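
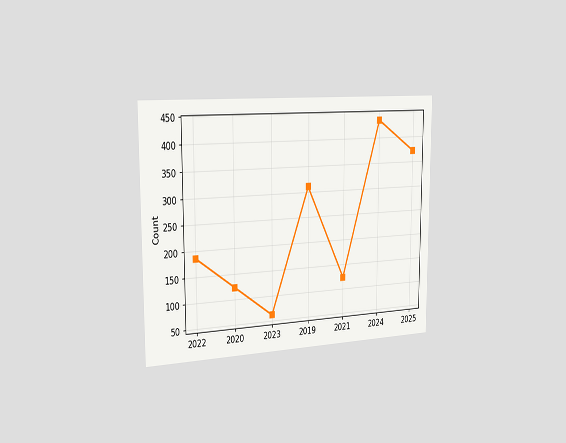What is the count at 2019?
310

The chart is viewed slightly from the left. At 2019, the line is at 310.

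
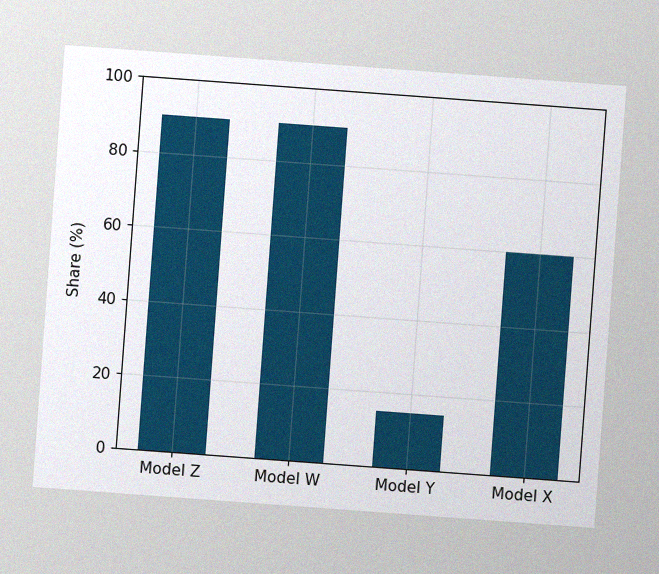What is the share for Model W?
90%

The chart is tilted about 4° clockwise, with some photo noise. Reading along the chart's y-axis, the Model W bar reaches 90%.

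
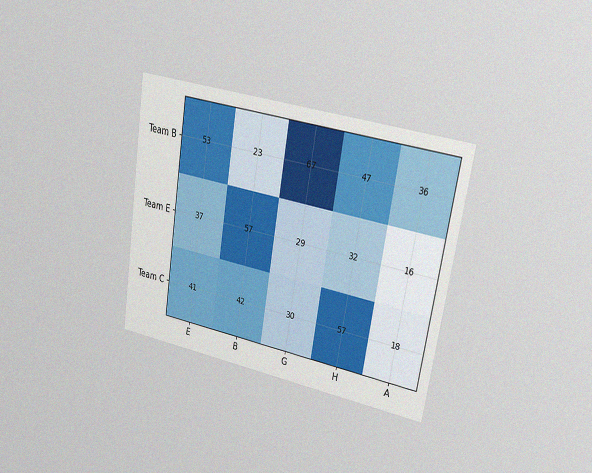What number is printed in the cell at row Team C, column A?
The chart is tilted about 9° clockwise and viewed at a slight angle, with some photo noise. The (Team C, A) cell reads 18.

18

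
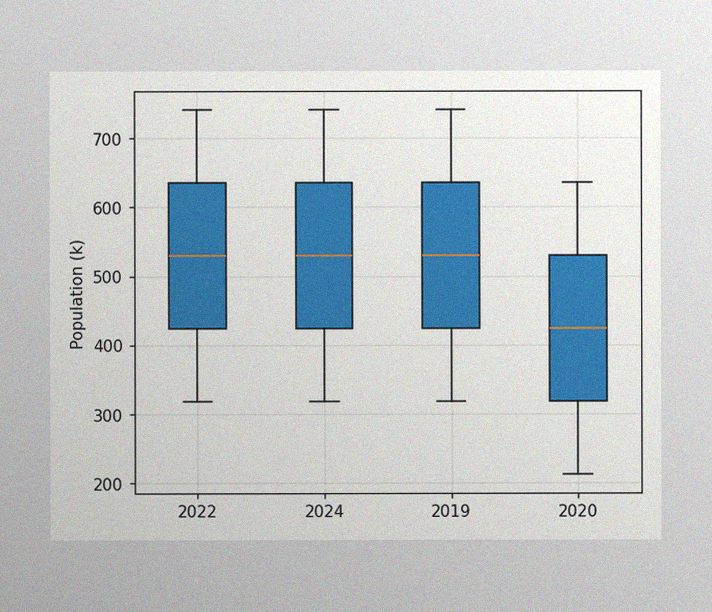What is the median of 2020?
The image has some photo noise and uneven lighting. The median line in the 2020 box sits at 424k.

424k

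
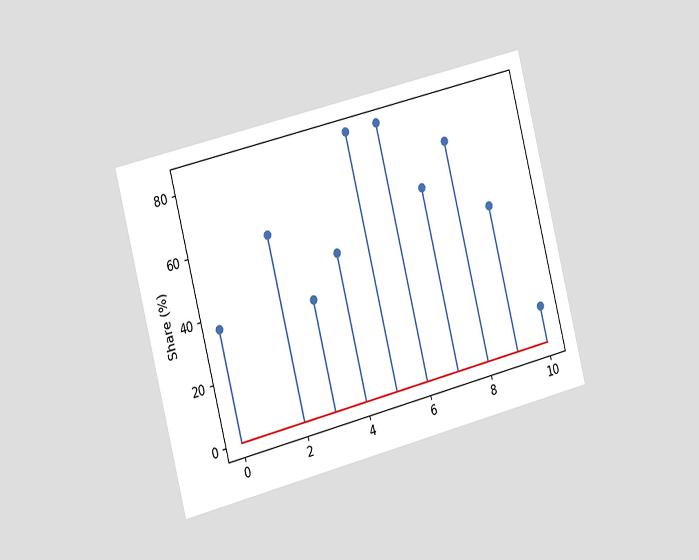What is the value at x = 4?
48%

The chart is tilted about 14° counter-clockwise and viewed slightly from the left. The stem at x=4 reaches 48%.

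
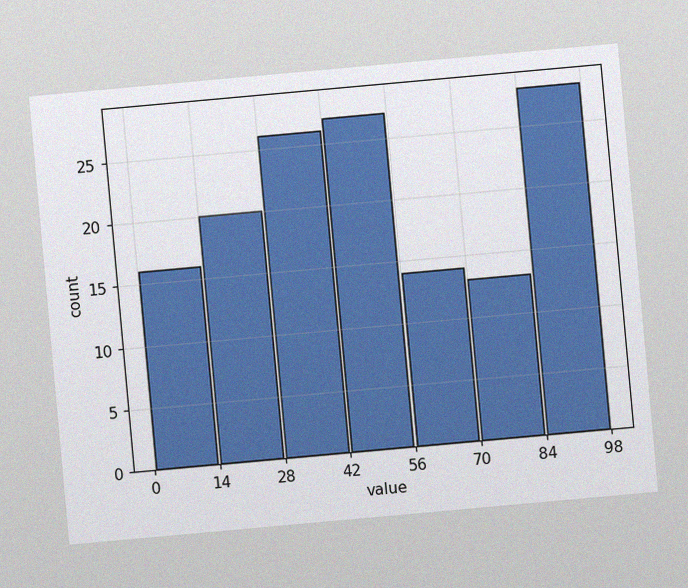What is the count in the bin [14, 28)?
The chart is tilted about 5° counter-clockwise, with some photo noise. The [14, 28) bin has height 20.

20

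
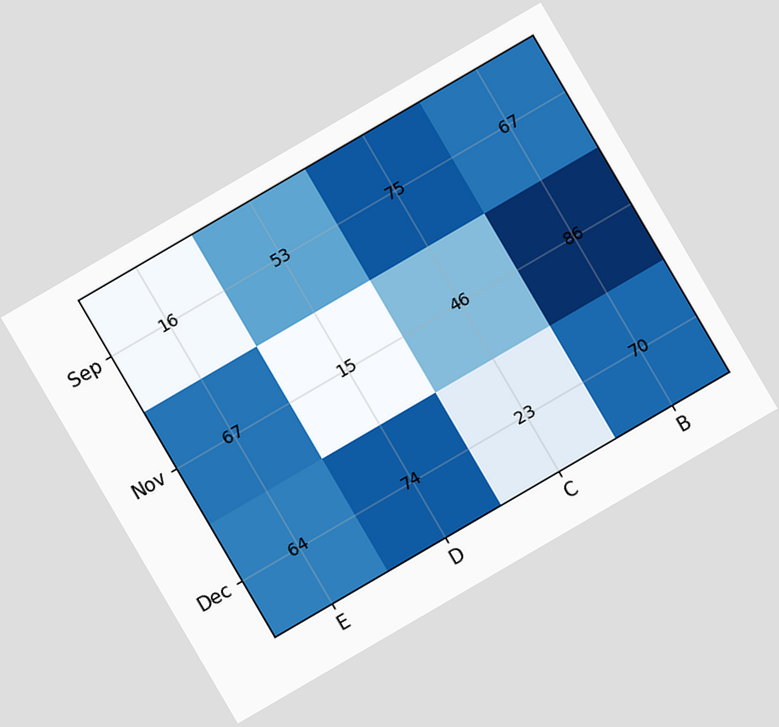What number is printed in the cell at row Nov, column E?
The chart is tilted about 30° counter-clockwise. The (Nov, E) cell reads 67.

67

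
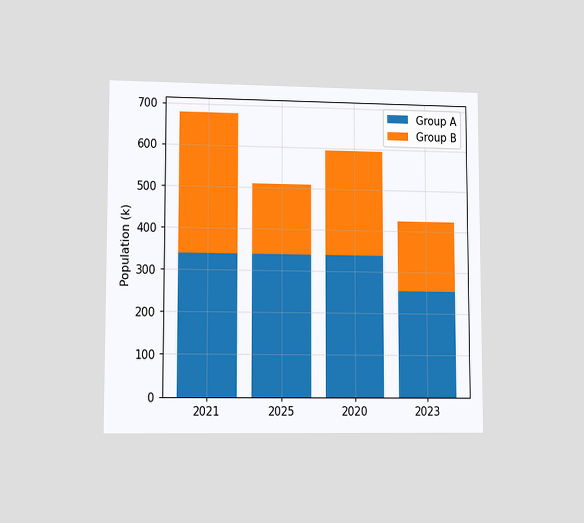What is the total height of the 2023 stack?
425k

The chart is viewed at a slight angle. The 2023 stack's top reaches 425k on the y-axis.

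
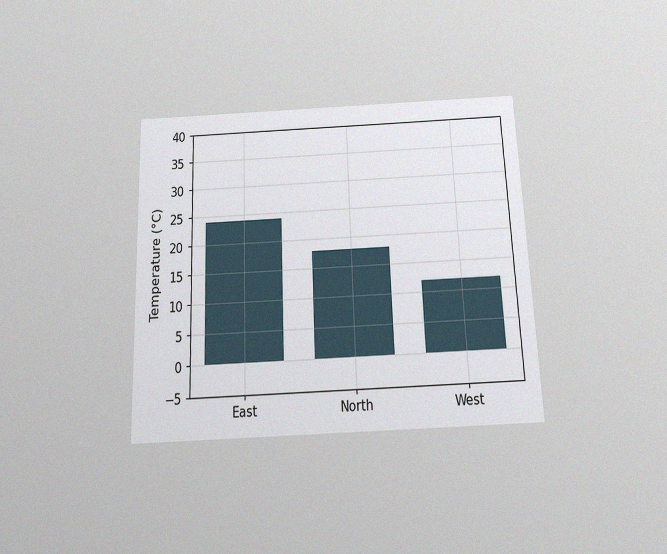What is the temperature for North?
18°C

The chart is tilted about 2° counter-clockwise and viewed slightly from below, with some photo noise. Reading along the chart's y-axis, the North bar reaches 18°C.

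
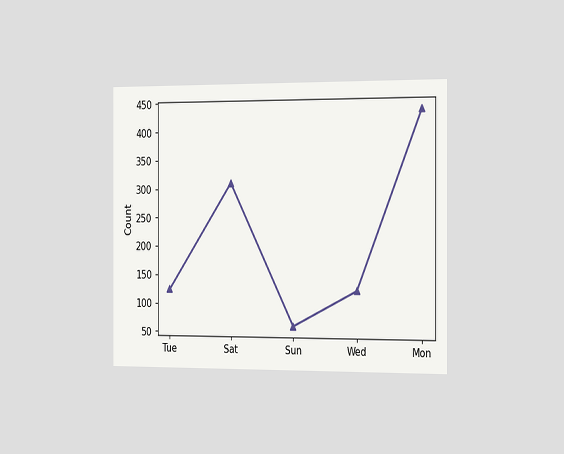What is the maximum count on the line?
434

The chart is viewed slightly from the right. The highest point is at Mon, and reading across to the y-axis gives 434.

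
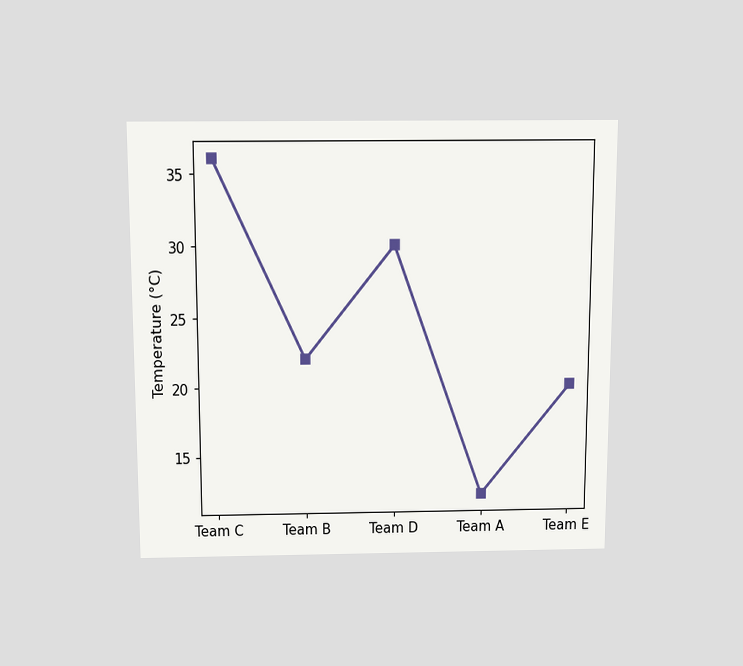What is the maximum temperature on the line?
36°C

The chart is viewed slightly from above. The highest point is at Team C, and reading across to the y-axis gives 36°C.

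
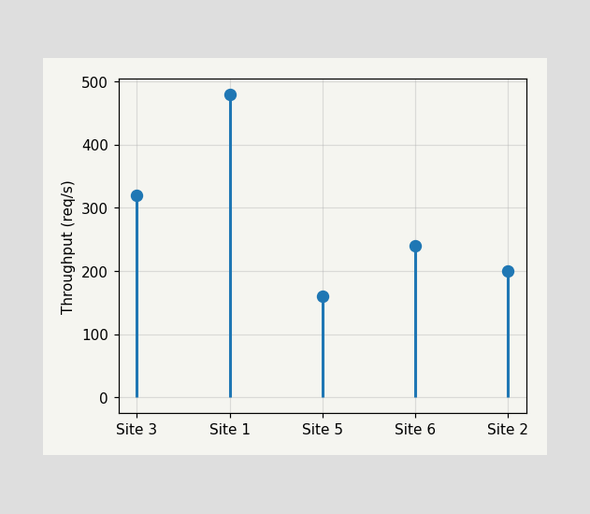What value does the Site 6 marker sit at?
240req/s

The Site 6 marker sits at 240req/s.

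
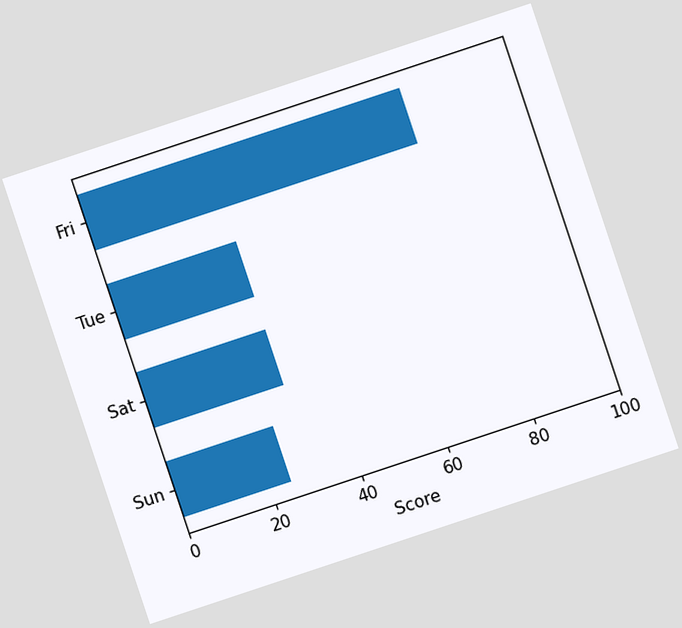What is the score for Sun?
25

The chart is tilted about 18° counter-clockwise. Reading along the chart's x-axis, the Sun bar reaches 25.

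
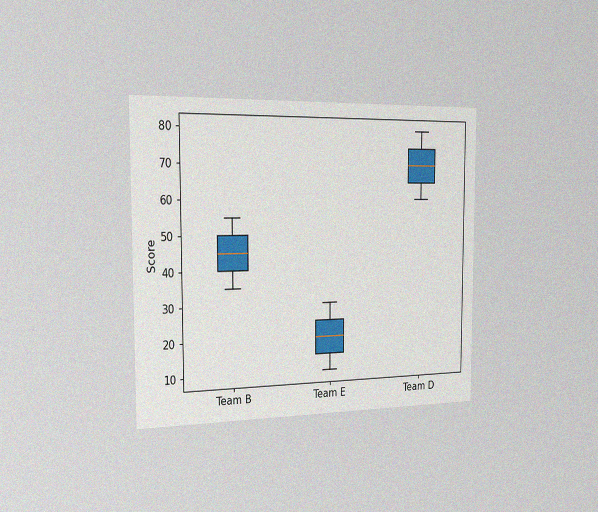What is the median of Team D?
70

The chart is viewed slightly from the left, with some photo noise. The median line in the Team D box sits at 70.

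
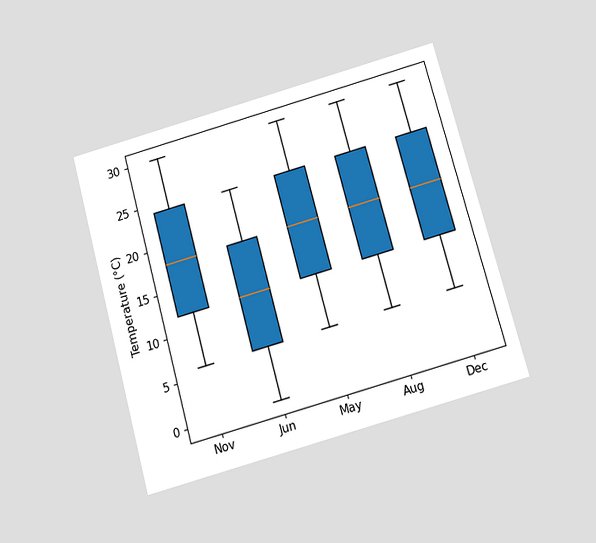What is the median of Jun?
12°C

The chart is tilted about 15° counter-clockwise and viewed slightly from below. The median line in the Jun box sits at 12°C.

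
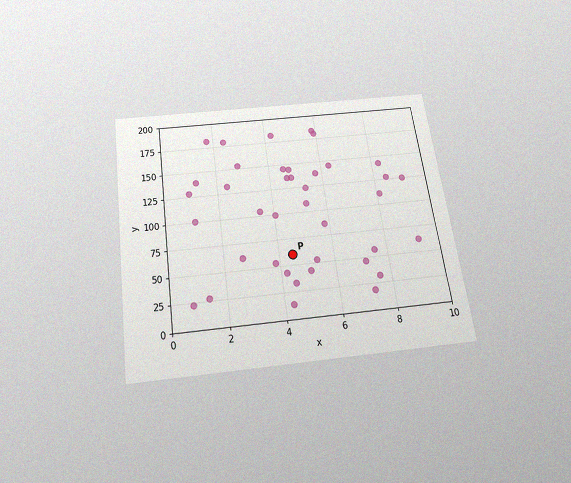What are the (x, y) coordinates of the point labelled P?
(4.5, 60)

The chart is tilted about 8° counter-clockwise and viewed slightly from below, with some photo noise. Following the gridlines from P to each axis, P sits at (4.5, 60).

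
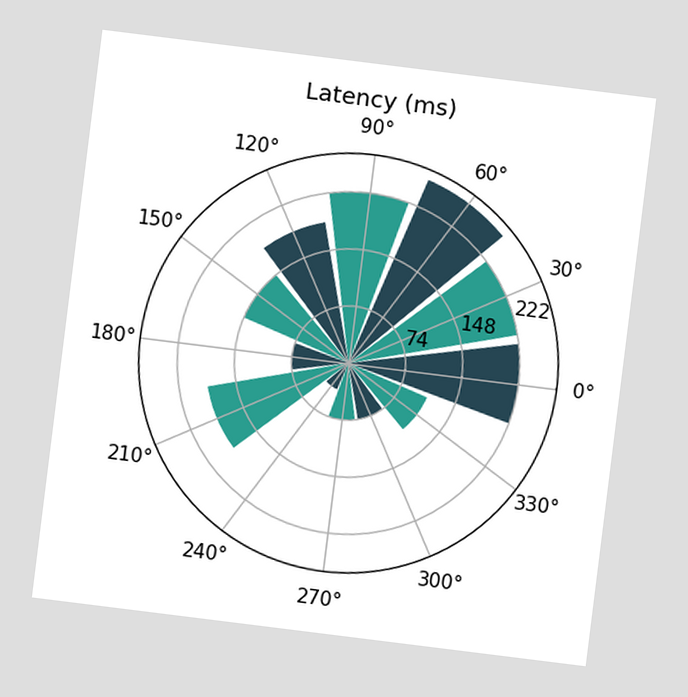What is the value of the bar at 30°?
The chart is tilted about 7° clockwise. The bar at 30° reaches 222ms on the radial axis.

222ms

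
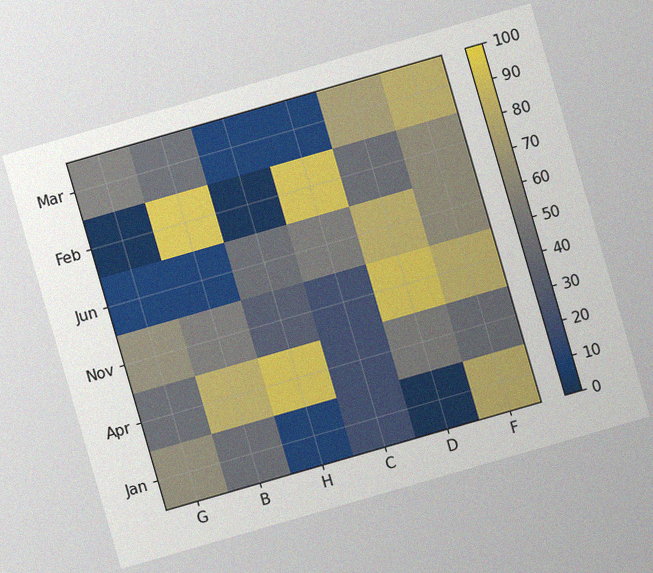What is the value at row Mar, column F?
80

The chart is tilted about 16° counter-clockwise, with some photo noise. Matching cell (Mar, F) against the colorbar gives 80.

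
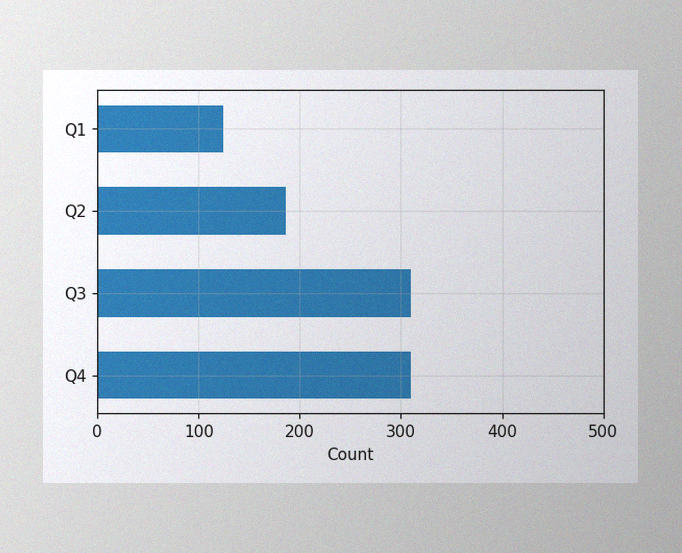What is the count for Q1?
The image has some photo noise and uneven lighting. Reading along the chart's x-axis, the Q1 bar reaches 124.

124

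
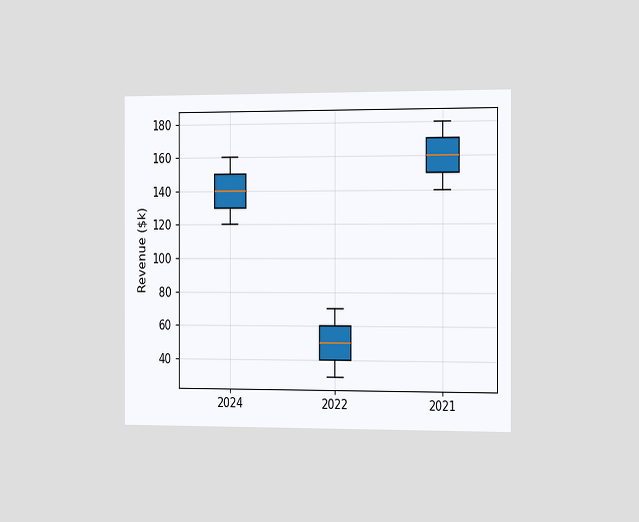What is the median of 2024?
$140k

The chart is viewed slightly from the right. The median line in the 2024 box sits at $140k.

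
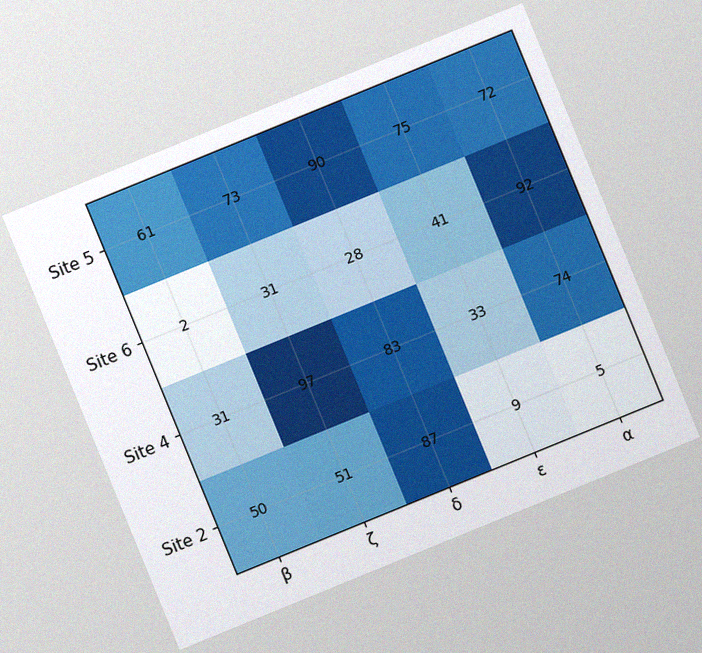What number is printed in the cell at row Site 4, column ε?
The chart is tilted about 22° counter-clockwise, with some photo noise. The (Site 4, ε) cell reads 33.

33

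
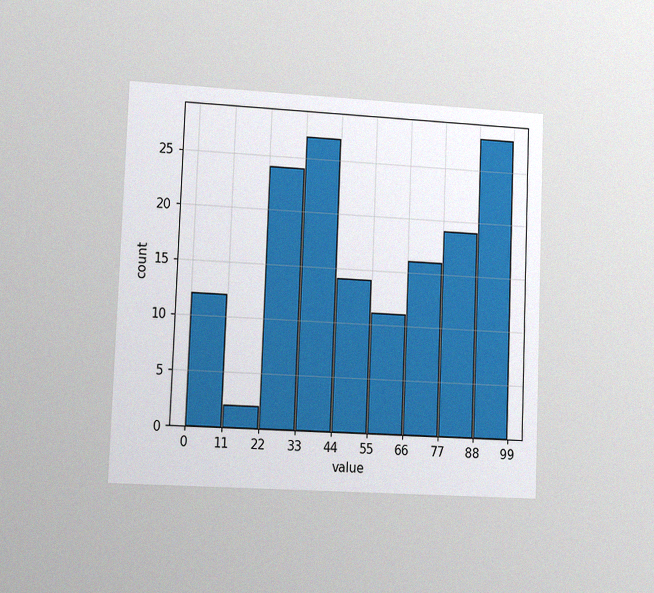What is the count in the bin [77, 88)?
19

The chart is tilted about 2° clockwise and viewed slightly from the left, with some photo noise. The [77, 88) bin has height 19.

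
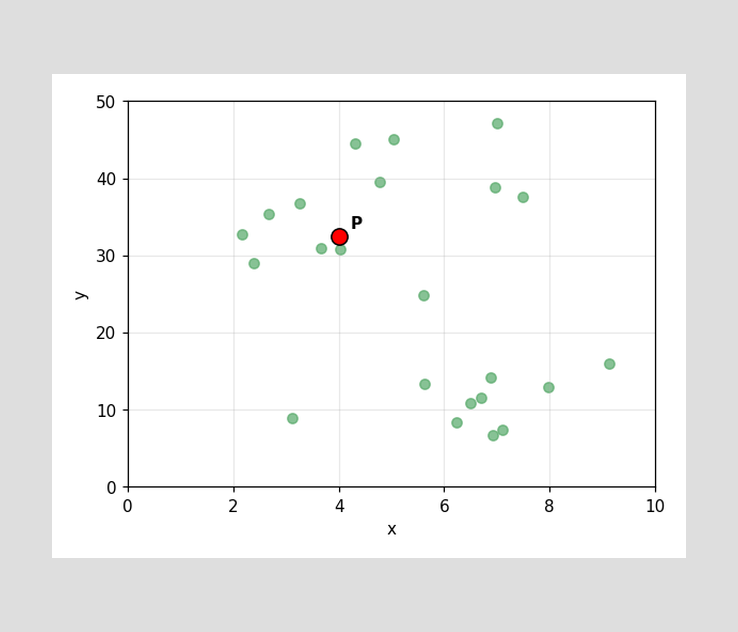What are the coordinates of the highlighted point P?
Following the gridlines from P to each axis, P sits at (4, 32.5).

(4, 32.5)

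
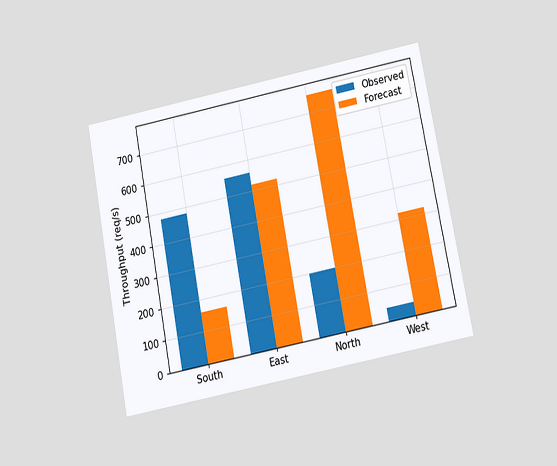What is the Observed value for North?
The chart is tilted about 11° counter-clockwise and viewed slightly from below. The Observed bar at North reaches 200req/s on the y-axis.

200req/s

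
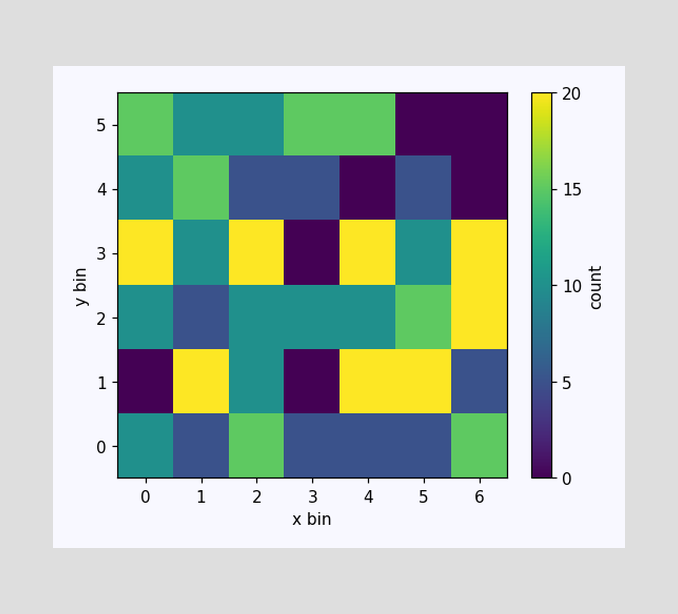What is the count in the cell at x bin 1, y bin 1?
20

Matching the cell (1, 1) against the colorbar gives 20.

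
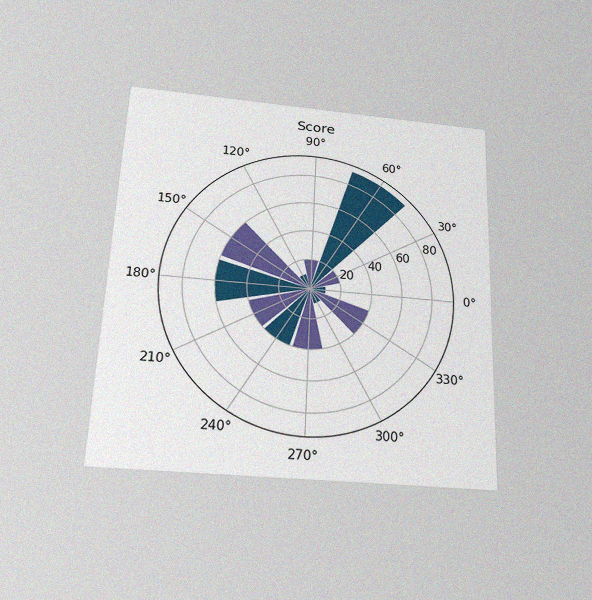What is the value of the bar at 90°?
The chart is tilted about 2° clockwise and viewed slightly from below, with some photo noise. The bar at 90° reaches 20 on the radial axis.

20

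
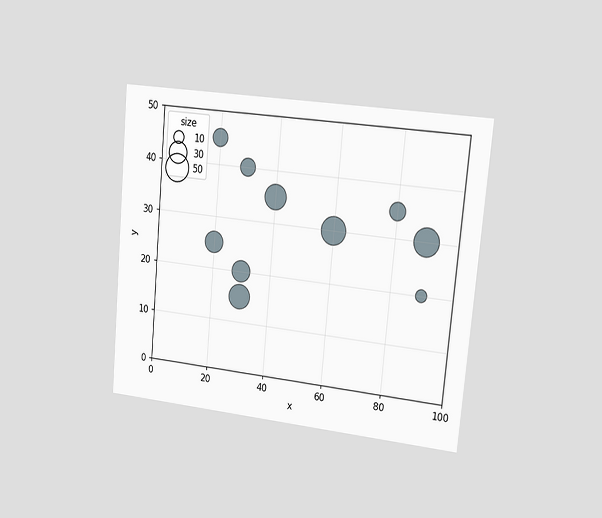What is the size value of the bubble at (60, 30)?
50

The chart is tilted about 5° clockwise and viewed slightly from the right. Matching the bubble at (60, 30) against the size legend gives 50.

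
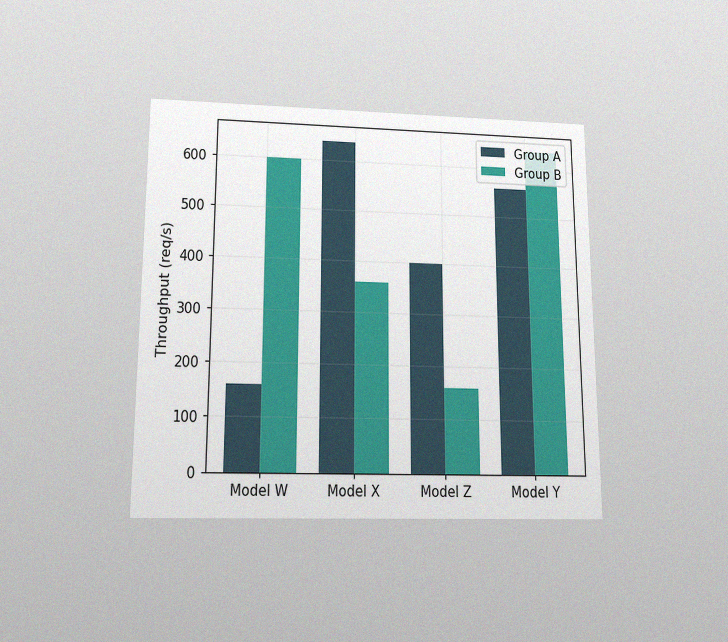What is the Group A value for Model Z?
The chart is viewed slightly from below, with some photo noise. The Group A bar at Model Z reaches 400req/s on the y-axis.

400req/s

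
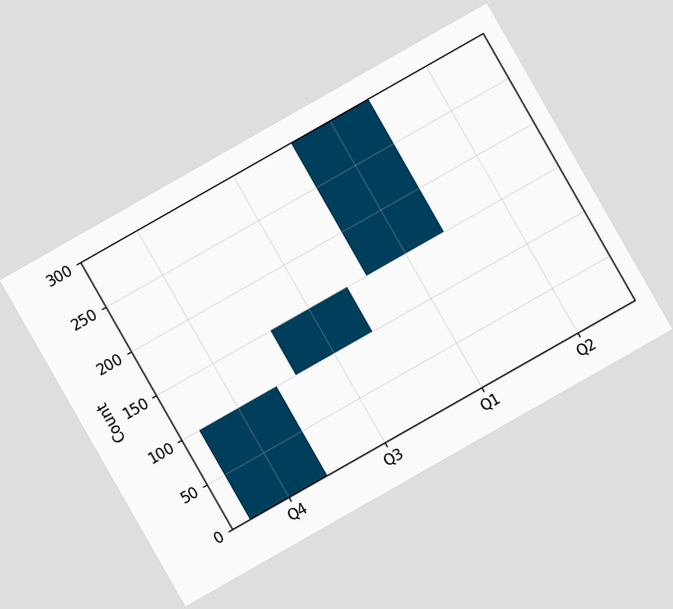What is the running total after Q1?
The chart is tilted about 30° counter-clockwise. After Q1 the running total reaches 300.

300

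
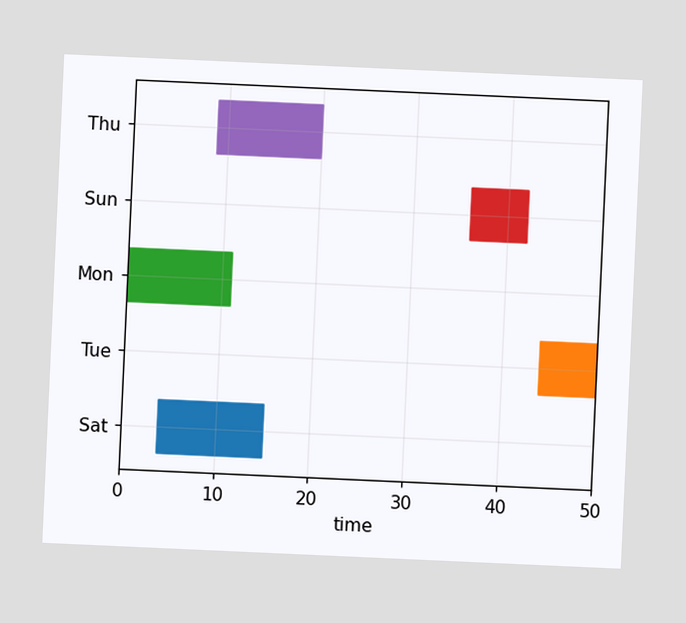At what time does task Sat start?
4

The chart is tilted about 3° clockwise. The Sat bar begins at t=4.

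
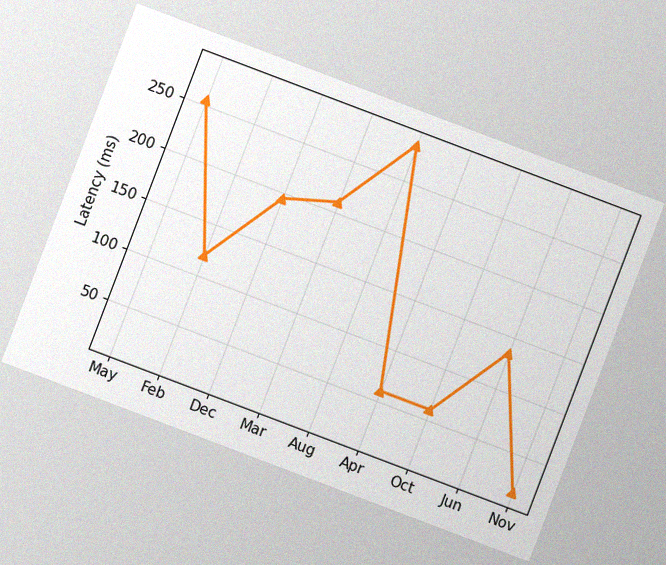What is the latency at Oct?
The chart is tilted about 21° clockwise, with some photo noise. At Oct, the line is at 60ms.

60ms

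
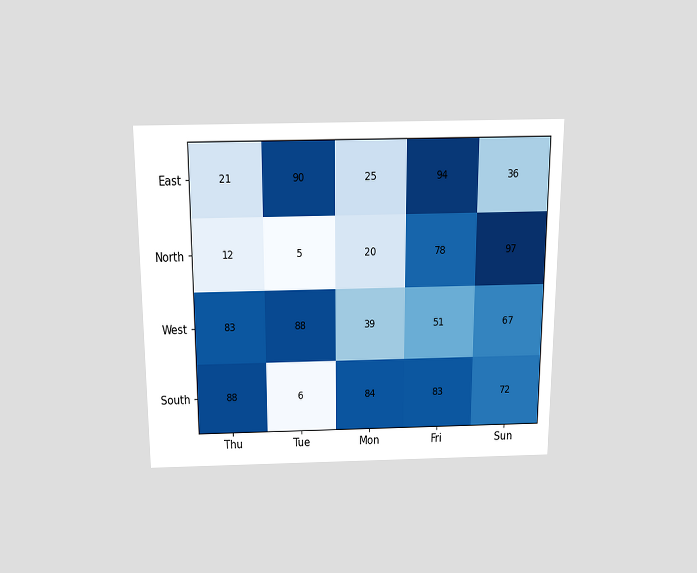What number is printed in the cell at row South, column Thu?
88

The chart is viewed slightly from above. The (South, Thu) cell reads 88.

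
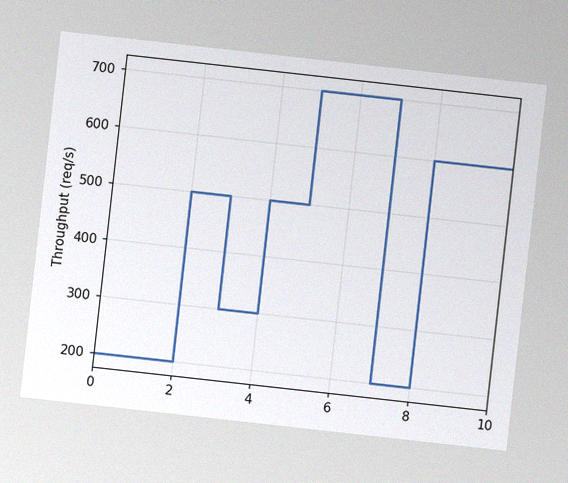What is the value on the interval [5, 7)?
The chart is tilted about 6° clockwise, with some photo noise. On [5, 7) the step sits at 700req/s.

700req/s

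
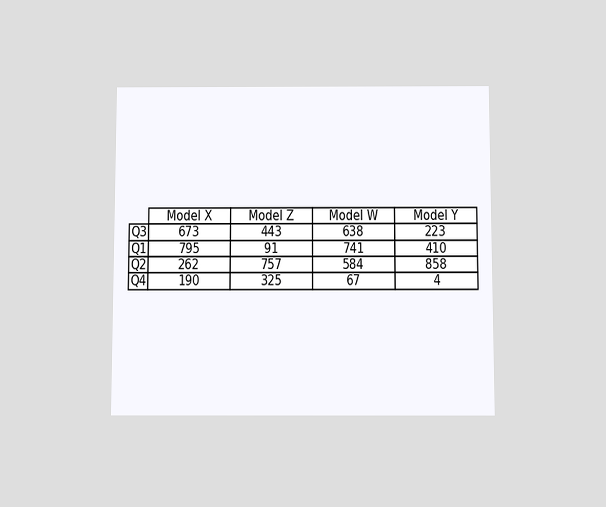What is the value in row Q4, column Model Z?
325

The chart is viewed slightly from below. The (Q4, Model Z) cell reads 325.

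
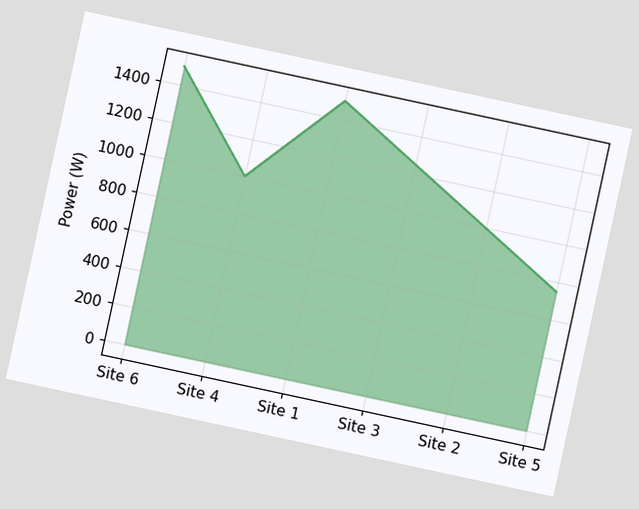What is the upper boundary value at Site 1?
The chart is tilted about 12° clockwise. At Site 1 the upper boundary is at 1500W.

1500W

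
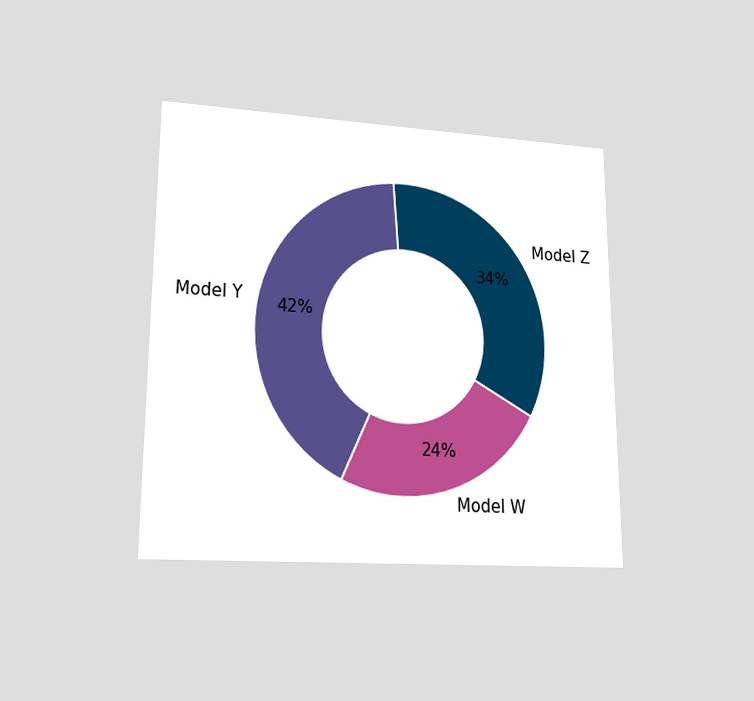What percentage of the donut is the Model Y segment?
The chart is viewed at a slight angle. The Model Y segment takes up 42% of the ring.

42%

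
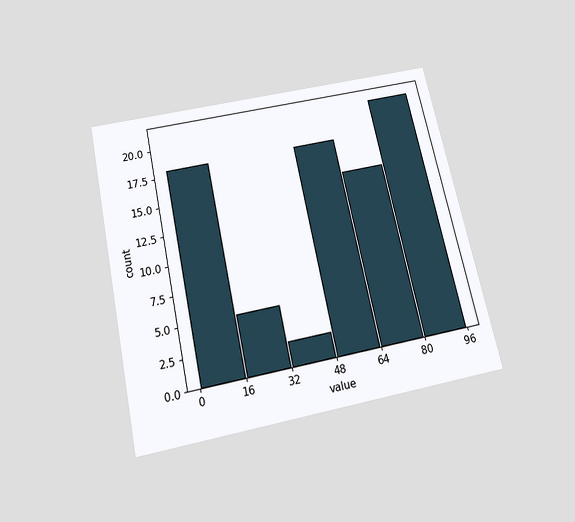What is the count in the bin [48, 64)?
The chart is tilted about 12° counter-clockwise and viewed slightly from below. The [48, 64) bin has height 18.

18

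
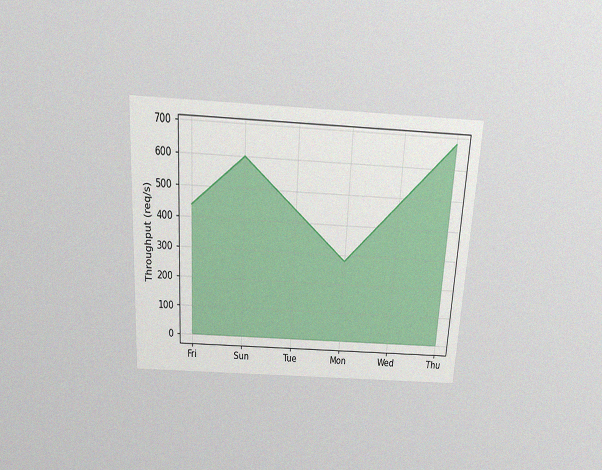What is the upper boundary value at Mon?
280req/s

The chart is tilted about 3° clockwise and viewed slightly from above, with some photo noise. At Mon the upper boundary is at 280req/s.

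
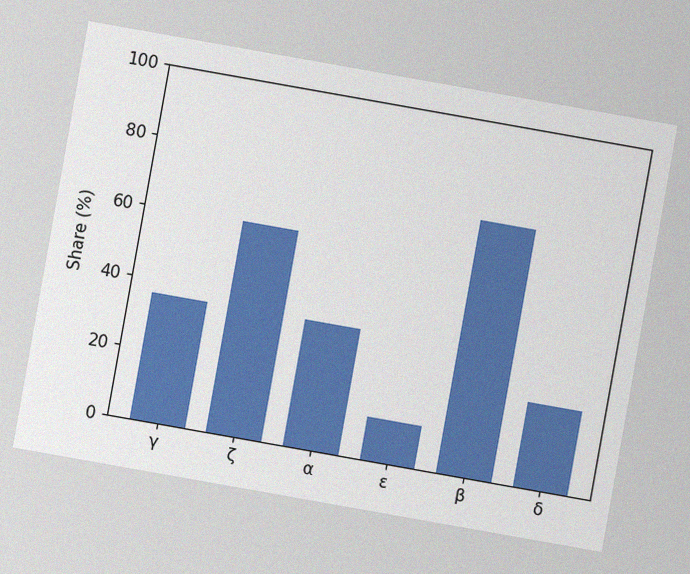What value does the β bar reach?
72%

The chart is tilted about 10° clockwise, with some photo noise. Reading along the chart's y-axis, the β bar reaches 72%.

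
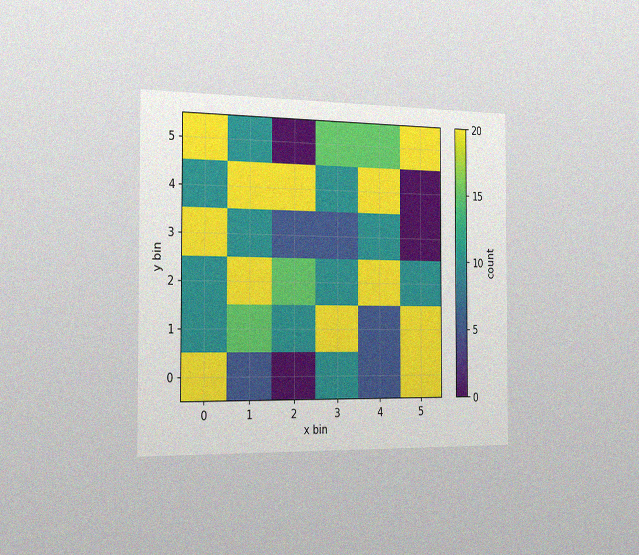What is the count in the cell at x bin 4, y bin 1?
5

The chart is viewed slightly from the left, with some photo noise. Matching the cell (4, 1) against the colorbar gives 5.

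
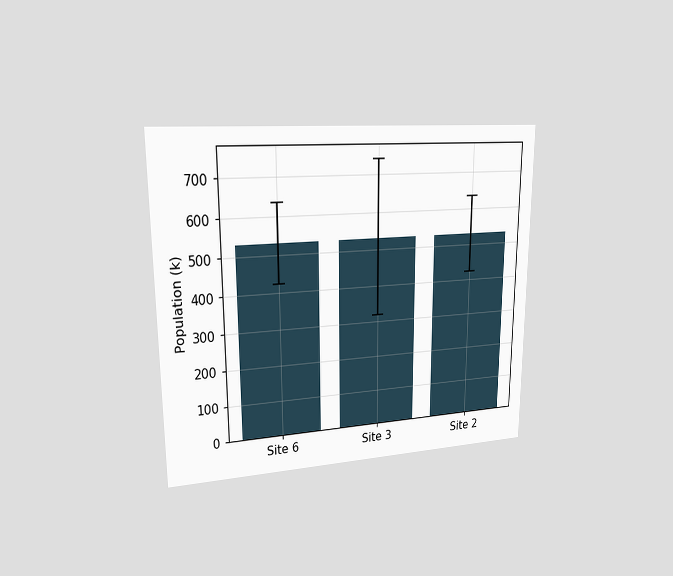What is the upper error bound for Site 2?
636k

The chart is viewed at a slight angle. The Site 2 bar's upper whisker reaches 636k.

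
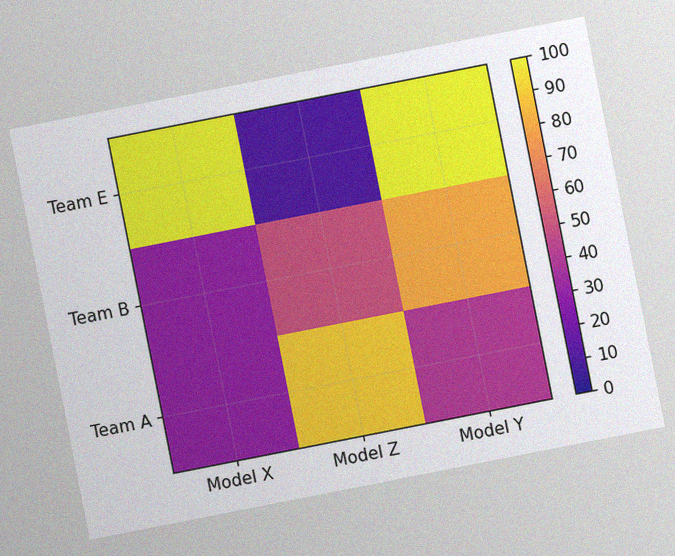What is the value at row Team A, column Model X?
30

The chart is tilted about 11° counter-clockwise, with some photo noise. Matching cell (Team A, Model X) against the colorbar gives 30.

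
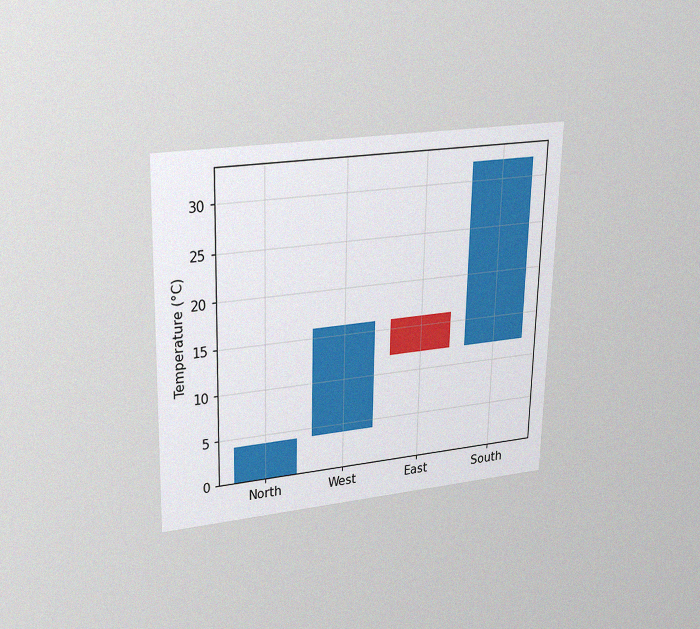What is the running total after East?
12°C

The chart is viewed slightly from above, with some photo noise. After East the running total reaches 12°C.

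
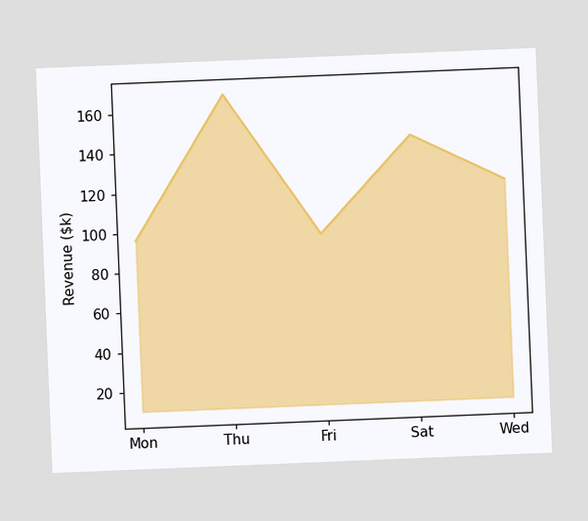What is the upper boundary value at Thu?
The chart is tilted about 2° counter-clockwise. At Thu the upper boundary is at $168k.

$168k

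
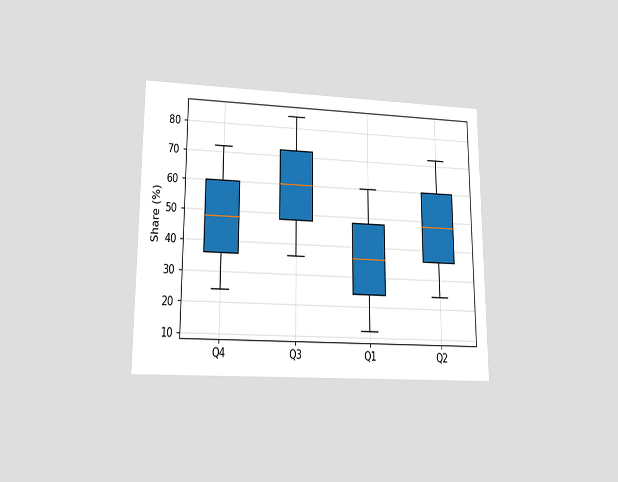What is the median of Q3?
60%

The chart is viewed at a slight angle. The median line in the Q3 box sits at 60%.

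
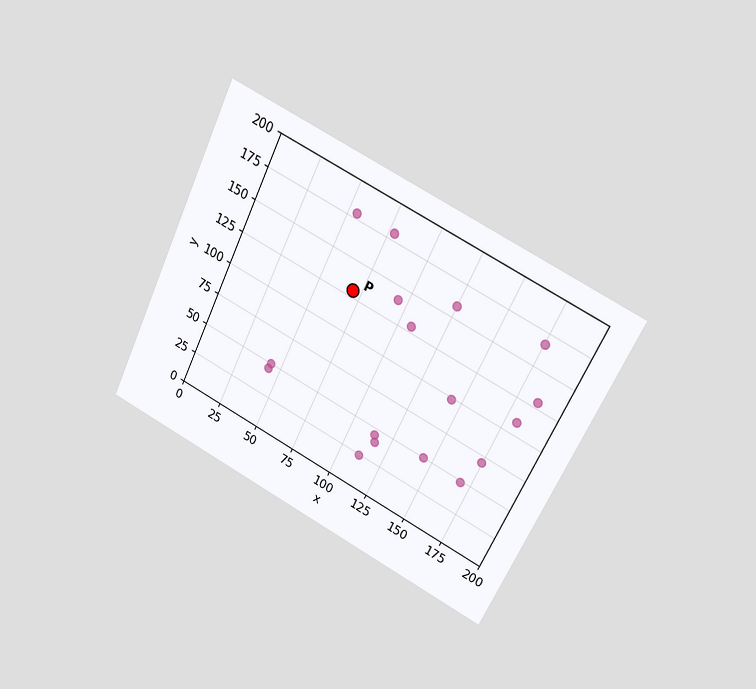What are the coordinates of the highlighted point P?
The chart is tilted about 26° clockwise and viewed at a slight angle. Following the gridlines from P to each axis, P sits at (70, 130).

(70, 130)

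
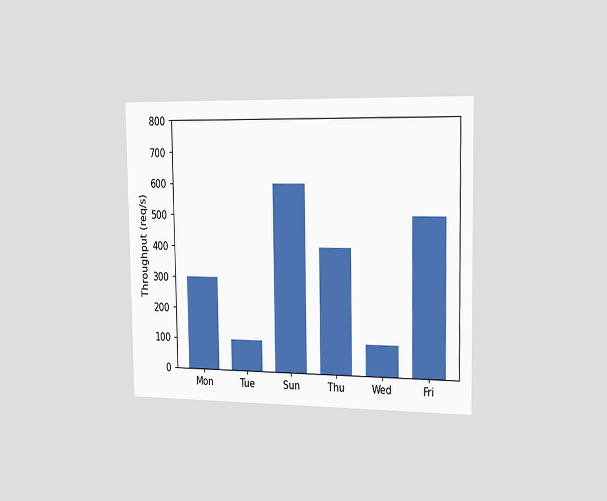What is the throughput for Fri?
The chart is viewed slightly from the right. Reading along the chart's y-axis, the Fri bar reaches 500req/s.

500req/s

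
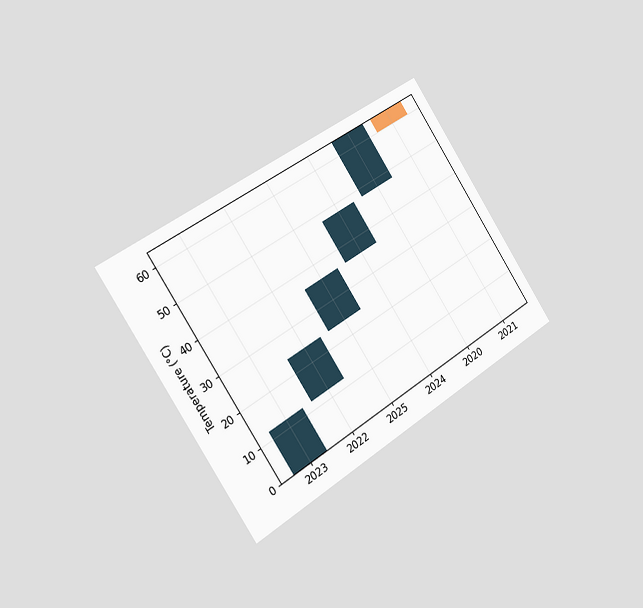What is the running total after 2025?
The chart is tilted about 33° counter-clockwise and viewed slightly from the left. After 2025 the running total reaches 36°C.

36°C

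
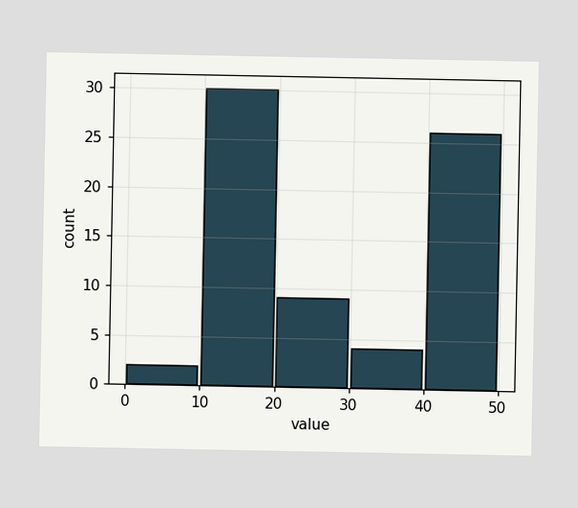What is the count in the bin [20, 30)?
9

The [20, 30) bin has height 9.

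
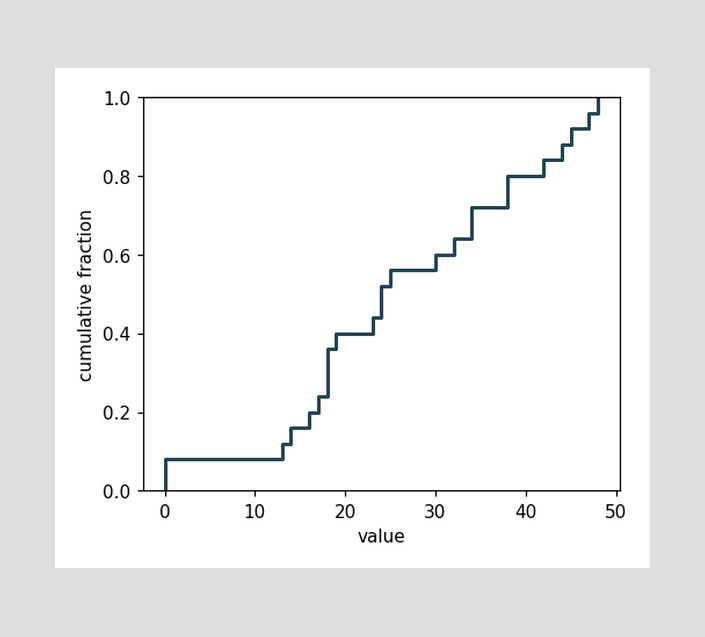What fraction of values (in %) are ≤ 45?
At x=45 the ECDF step is at 92%.

92%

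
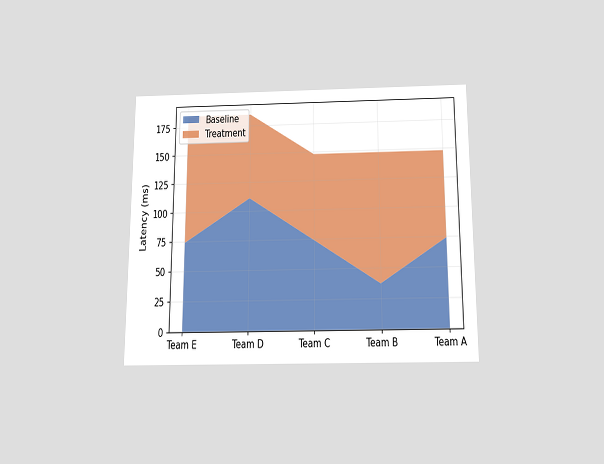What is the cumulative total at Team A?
The chart is viewed slightly from below. The stacked total at Team A reaches 148ms.

148ms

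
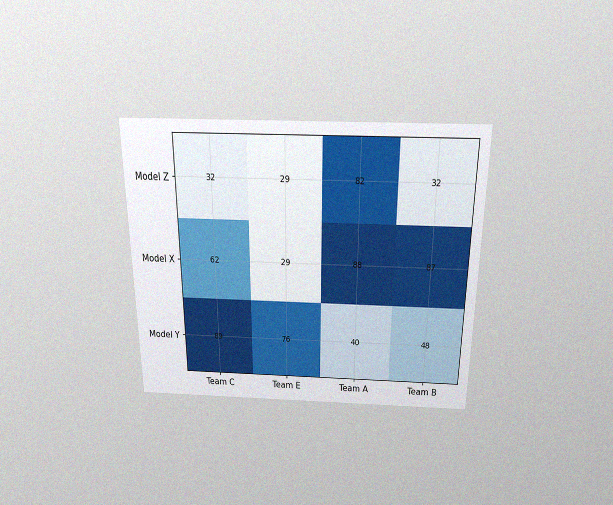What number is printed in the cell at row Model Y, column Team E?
The chart is viewed slightly from above, with some photo noise. The (Model Y, Team E) cell reads 76.

76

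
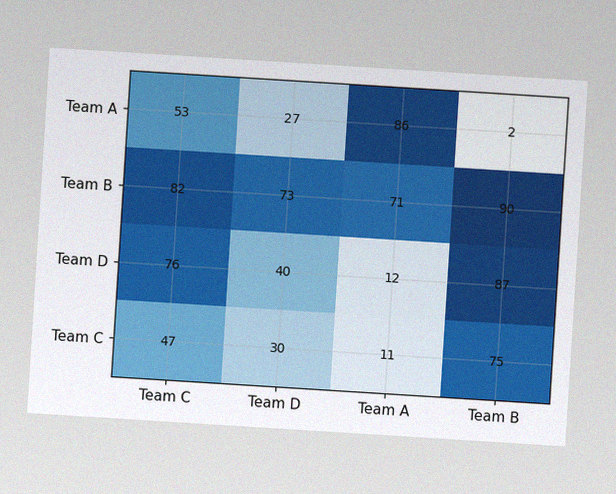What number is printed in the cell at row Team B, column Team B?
90

The chart is tilted about 4° clockwise, with some photo noise. The (Team B, Team B) cell reads 90.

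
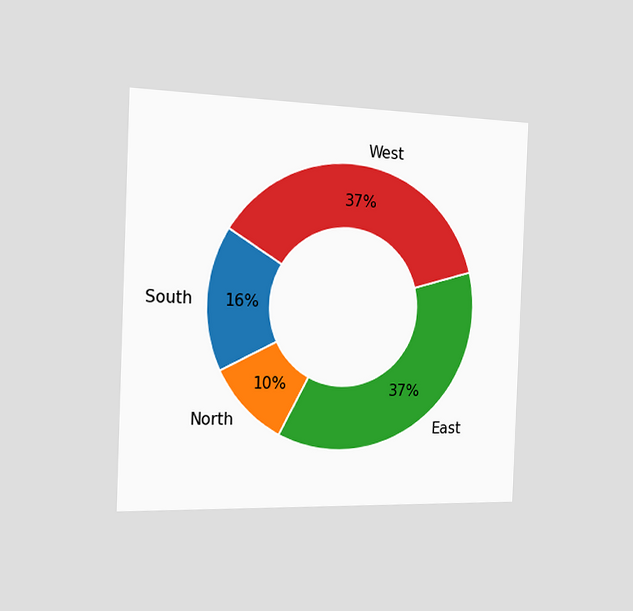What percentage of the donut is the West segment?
The chart is tilted about 2° clockwise and viewed slightly from the left. The West segment takes up 37% of the ring.

37%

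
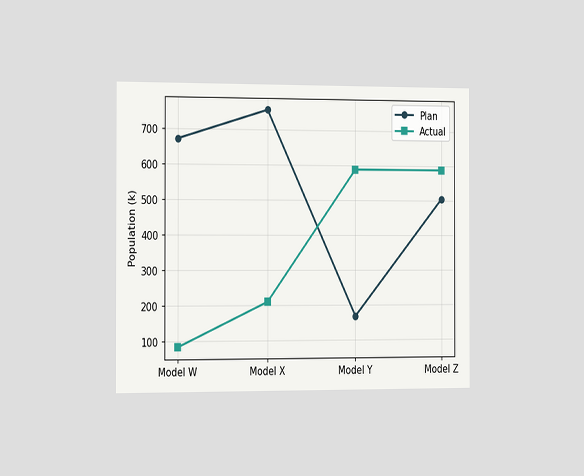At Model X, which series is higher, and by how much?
The chart is viewed slightly from the left. At Model X, Plan sits above the other line by 546k.

Plan, by 546k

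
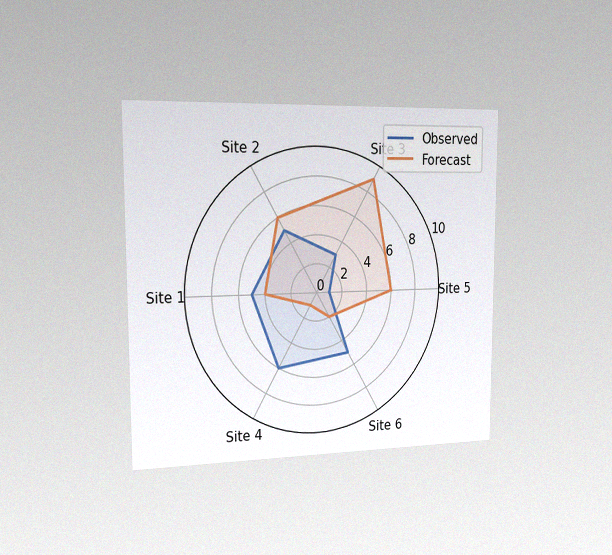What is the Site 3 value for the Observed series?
The chart is viewed slightly from the left, with some photo noise. On the Site 3 axis, Observed reaches 3.

3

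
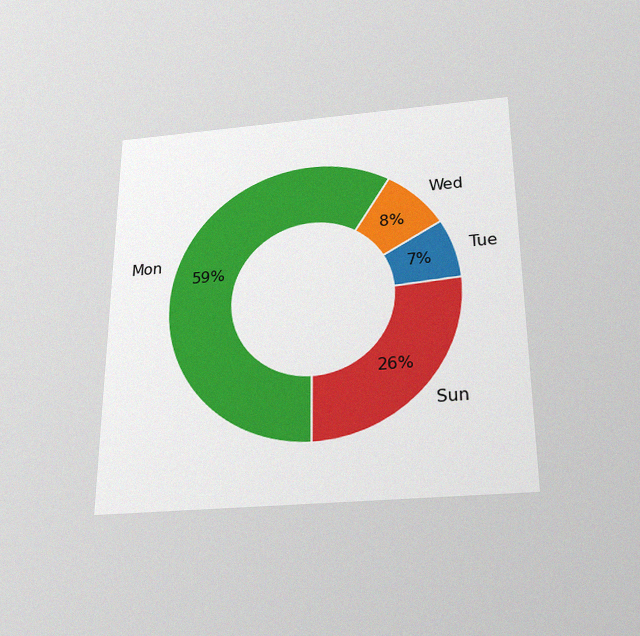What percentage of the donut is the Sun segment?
26%

The chart is viewed slightly from below, with some photo noise. The Sun segment takes up 26% of the ring.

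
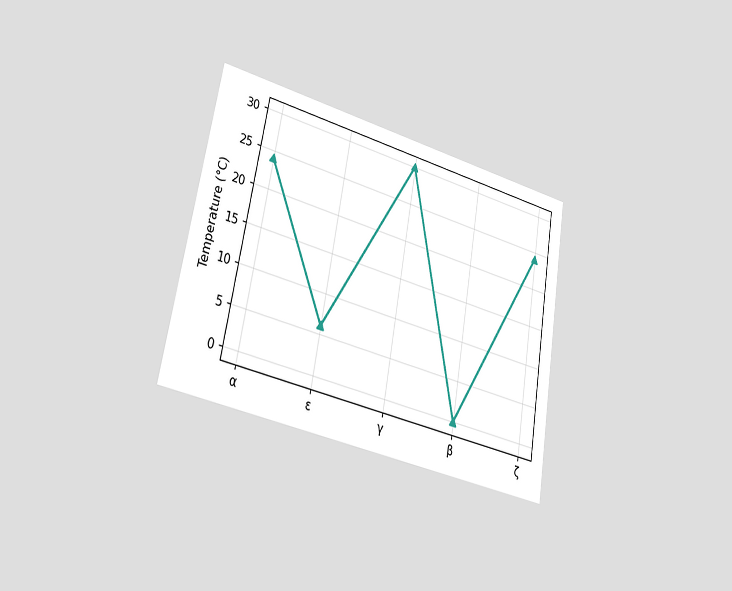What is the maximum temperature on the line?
30°C

The chart is tilted about 10° clockwise and viewed slightly from the left. The highest point is at γ, and reading across to the y-axis gives 30°C.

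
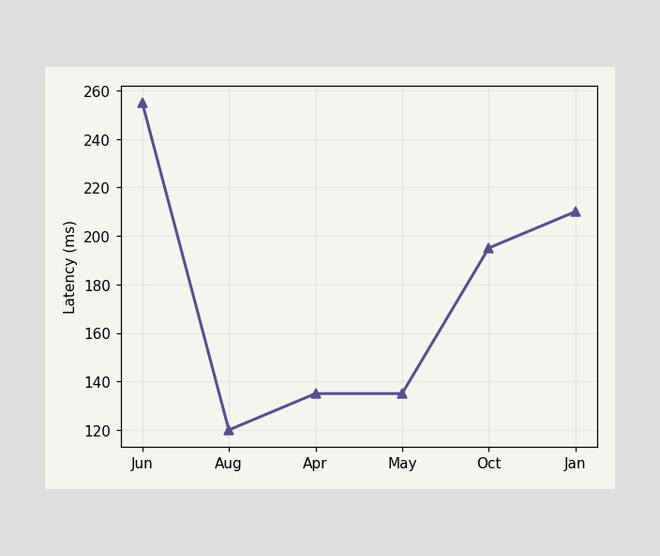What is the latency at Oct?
195ms

At Oct, the line is at 195ms.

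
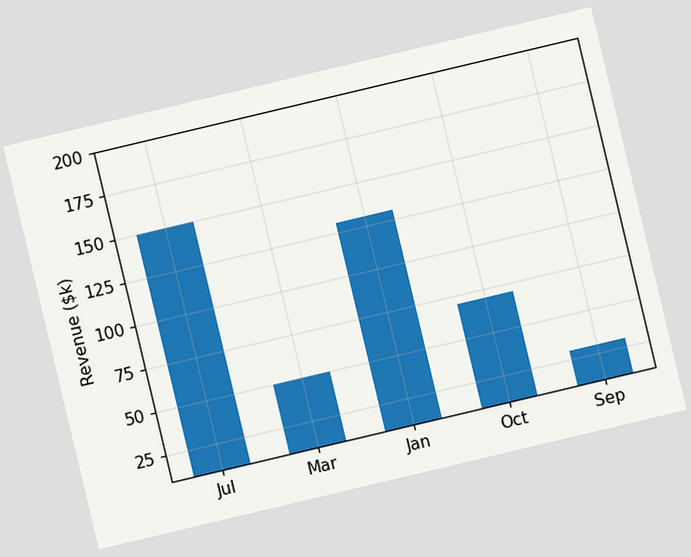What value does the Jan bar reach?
$130k

The chart is tilted about 13° counter-clockwise. Reading along the chart's y-axis, the Jan bar reaches $130k.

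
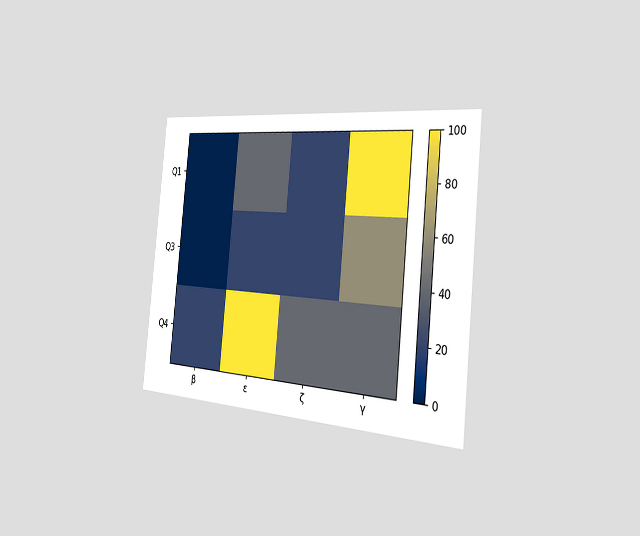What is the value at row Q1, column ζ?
The chart is tilted about 6° clockwise and viewed slightly from the right. Matching cell (Q1, ζ) against the colorbar gives 20.

20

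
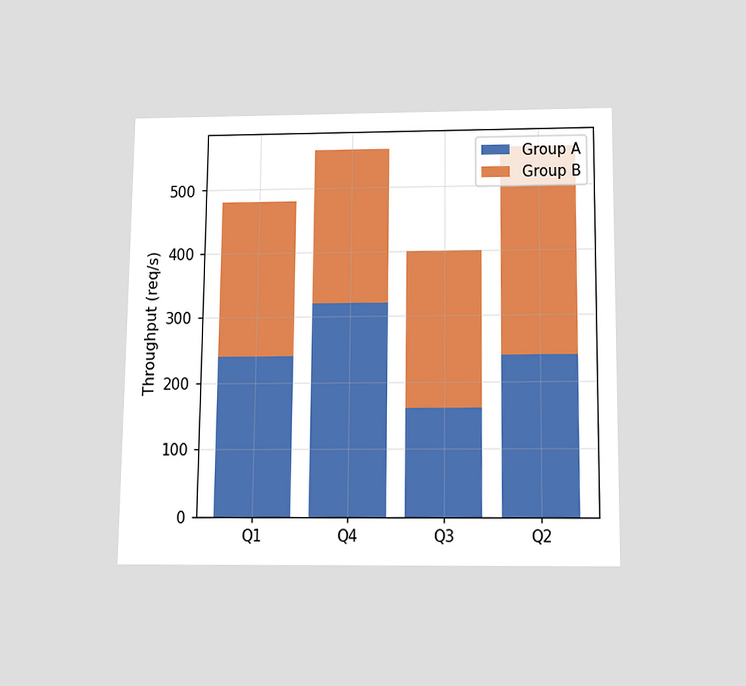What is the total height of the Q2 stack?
The chart is viewed slightly from below. The Q2 stack's top reaches 560req/s on the y-axis.

560req/s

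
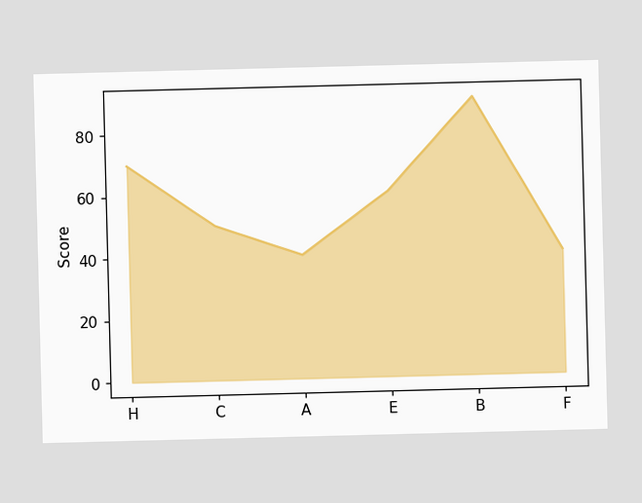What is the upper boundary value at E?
At E the upper boundary is at 60.

60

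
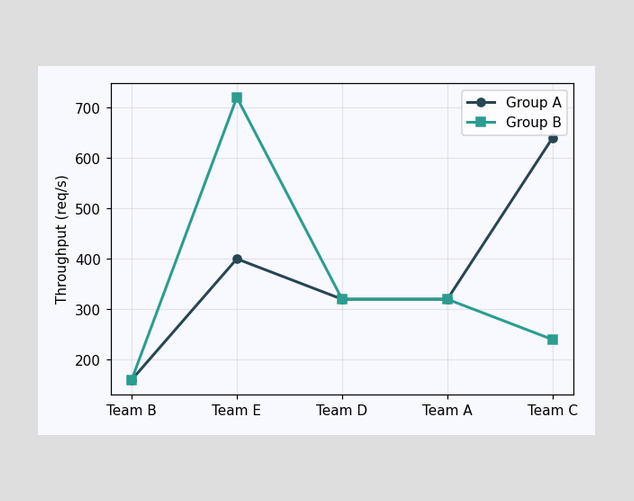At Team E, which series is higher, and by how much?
Group B, by 320req/s

At Team E, Group B sits above the other line by 320req/s.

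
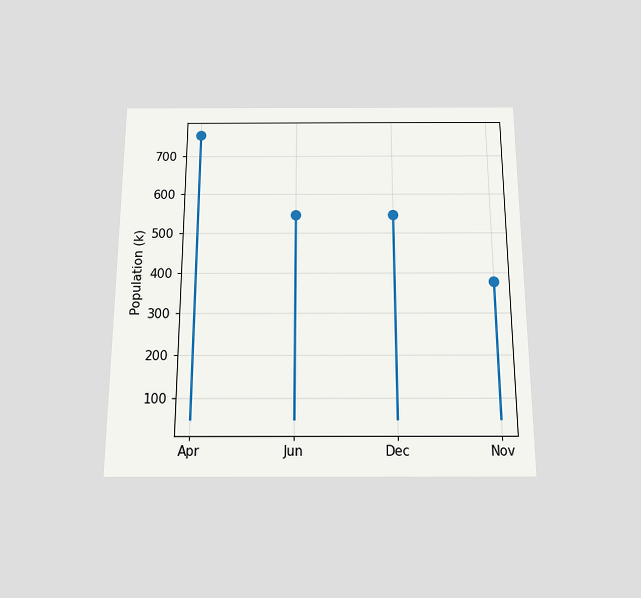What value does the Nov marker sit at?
378k

The chart is viewed slightly from below. The Nov marker sits at 378k.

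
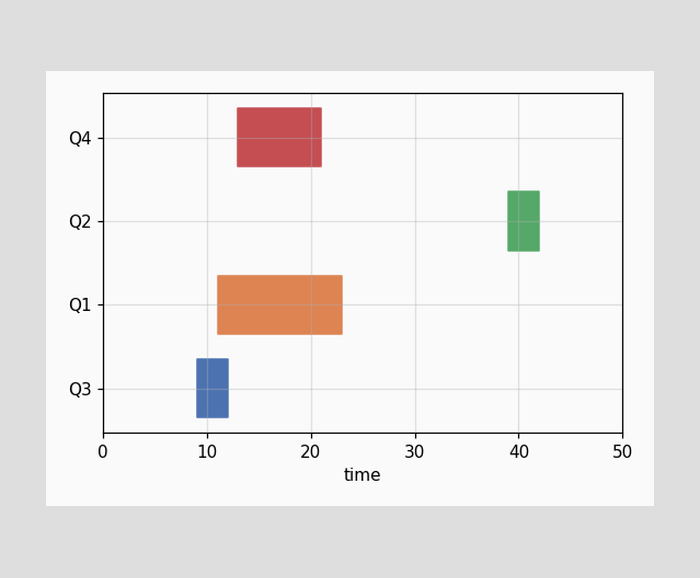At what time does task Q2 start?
39

The Q2 bar begins at t=39.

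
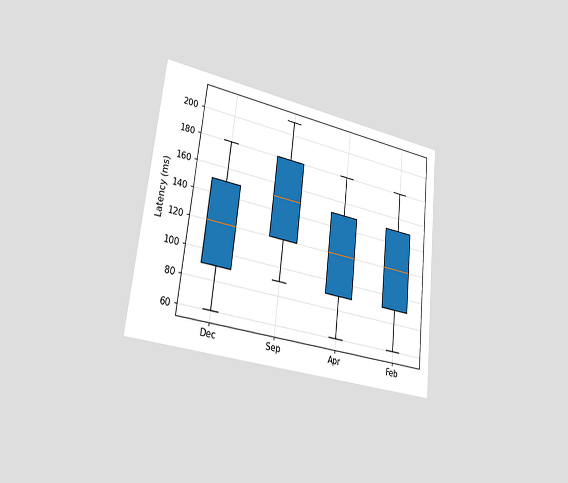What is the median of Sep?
150ms

The chart is tilted about 6° clockwise and viewed slightly from the left. The median line in the Sep box sits at 150ms.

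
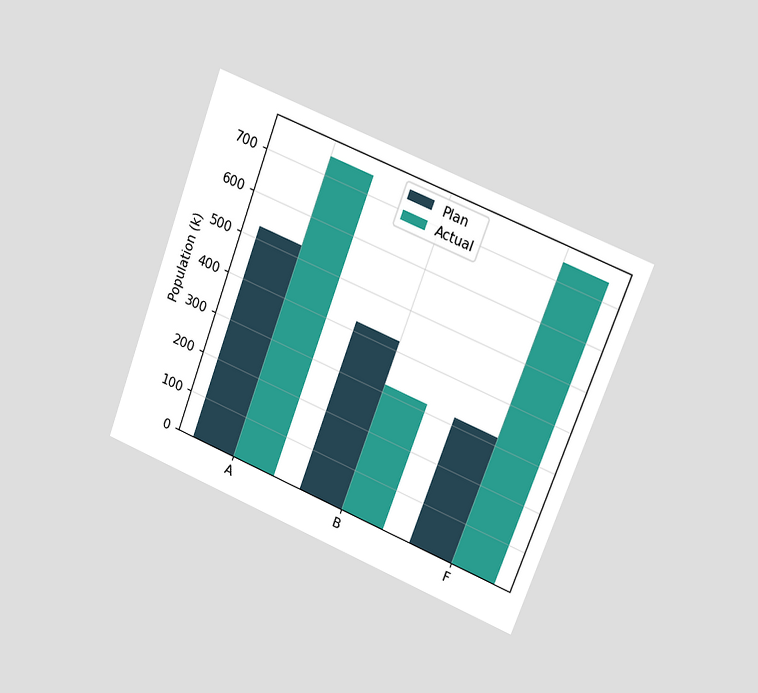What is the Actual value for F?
742k

The chart is tilted about 20° clockwise and viewed slightly from the right. The Actual bar at F reaches 742k on the y-axis.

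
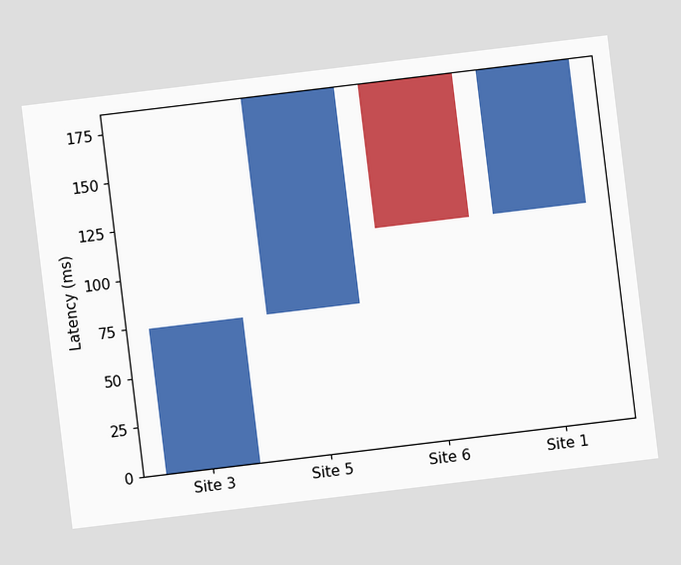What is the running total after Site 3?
74ms

The chart is tilted about 7° counter-clockwise. After Site 3 the running total reaches 74ms.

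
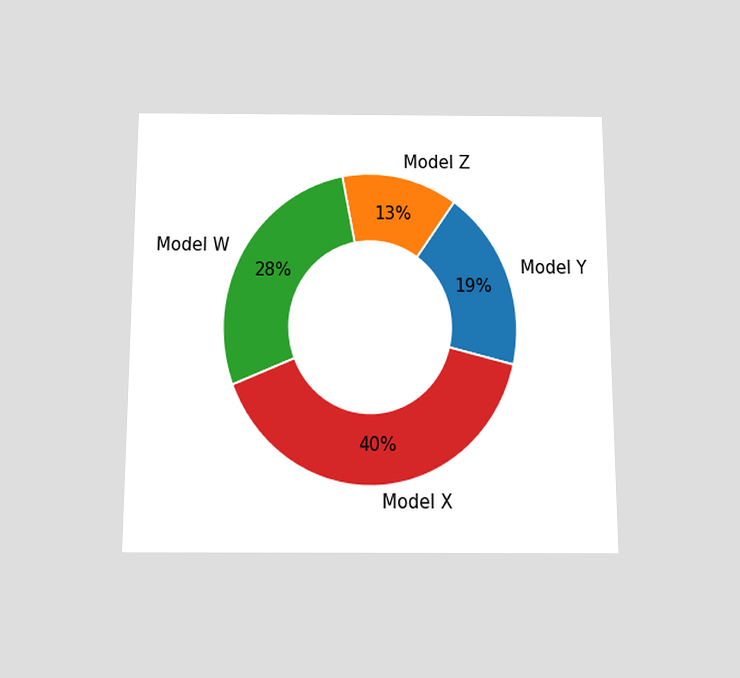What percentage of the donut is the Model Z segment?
The chart is viewed slightly from below. The Model Z segment takes up 13% of the ring.

13%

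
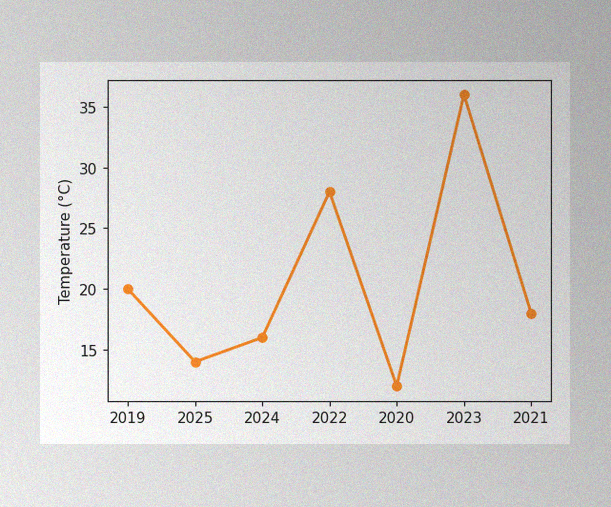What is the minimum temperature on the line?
The image has some photo noise and uneven lighting. The lowest point is at 2020, and reading across to the y-axis gives 12°C.

12°C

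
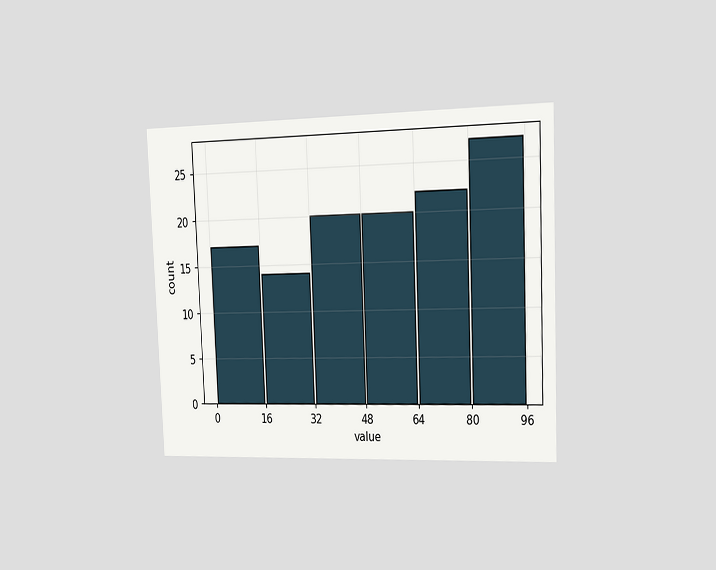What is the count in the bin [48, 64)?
20

The chart is tilted about 2° counter-clockwise and viewed slightly from the right. The [48, 64) bin has height 20.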